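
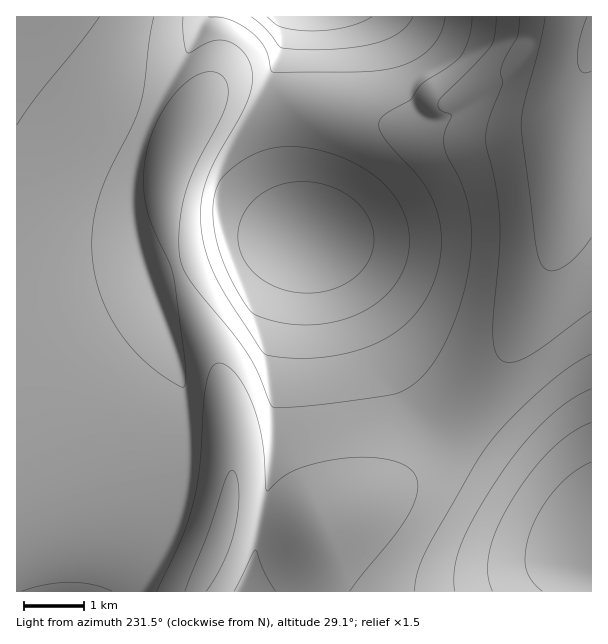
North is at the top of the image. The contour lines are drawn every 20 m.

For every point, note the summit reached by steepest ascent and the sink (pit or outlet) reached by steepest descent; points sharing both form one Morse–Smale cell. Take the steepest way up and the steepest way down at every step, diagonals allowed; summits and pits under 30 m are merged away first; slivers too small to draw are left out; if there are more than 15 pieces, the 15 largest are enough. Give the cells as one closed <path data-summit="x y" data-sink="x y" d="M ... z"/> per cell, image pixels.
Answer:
<path data-summit="312 17" data-sink="216 546" d="M207 16l-191 1 1 575 299-1 4-67-35-1-45-9-14 1 6-32 0-48-10-58-11-29-21-45-12-34-4-3-25 10-9-21-6-25-2-26 1-28 11-41 19-42z"/><path data-summit="308 237" data-sink="591 39" d="M225 98l-16 2-13 10-14 21-13 33-5 21 0 33 12 48 54-18 34-7 21-3 29 2 22 20 10 13 70 117 25 25 15 11 34-46 26-41 19-37 15-36 8-23 6-30 7-94-8 9-21 6-39 5-39 0-50-7-63-17-49-9-17 0-28 4z"/><path data-summit="308 237" data-sink="216 546" d="M311 238l-26 0-43 8-66 21 14 36 27 60 7 26 8 46 0 48-5 33 13-2 45 9 38 1 54-26 21-14 22-18 22-22 14-18-40-36-70-117-10-13-18-18z"/><path data-summit="312 17" data-sink="591 39" d="M591 16l-382 0-5 5-10 20-31 52-17 35-10 33-4 31 1 29 13 52 4 3 26-10-10-38-2-43 12-42 12-23 15-17 10-5 12 0 32 12 28-4 17 0 49 9 63 17 50 7 39 0 46-6 14-5 8-11 7-33 14-30z"/><path data-summit="591 555" data-sink="216 546" d="M458 427l-4 1-12 16-22 22-22 18-21 14-57 27-4 47 1 20 275-1 0-61-52-43z"/><path data-summit="591 555" data-sink="591 39" d="M591 55l-9 20-10 35-8 103-6 30-8 23-15 36-19 37-26 41-34 46 84 61 51 42z"/>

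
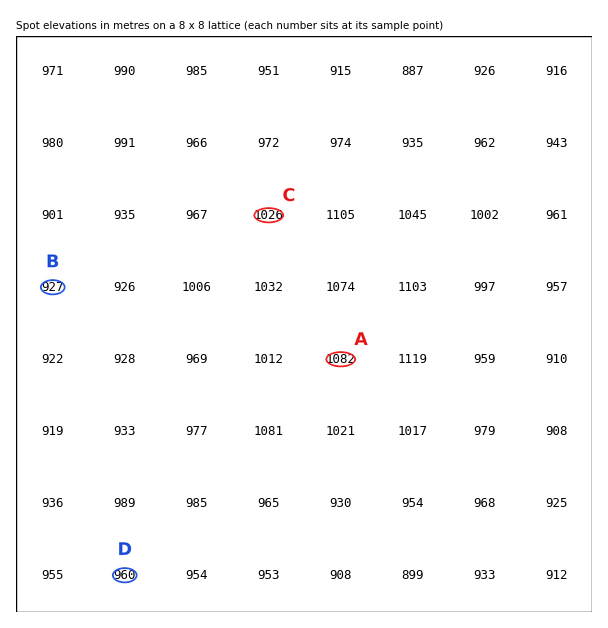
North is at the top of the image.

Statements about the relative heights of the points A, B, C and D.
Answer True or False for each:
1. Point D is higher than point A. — False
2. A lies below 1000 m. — False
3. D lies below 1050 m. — True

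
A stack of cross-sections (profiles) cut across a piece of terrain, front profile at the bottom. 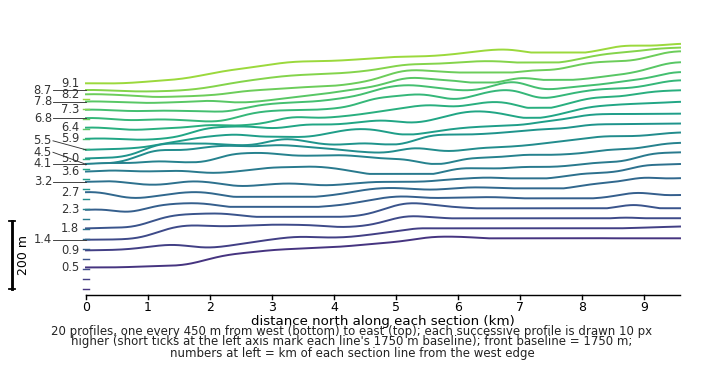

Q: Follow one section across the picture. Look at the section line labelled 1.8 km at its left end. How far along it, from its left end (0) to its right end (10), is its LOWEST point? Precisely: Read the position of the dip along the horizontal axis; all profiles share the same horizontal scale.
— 0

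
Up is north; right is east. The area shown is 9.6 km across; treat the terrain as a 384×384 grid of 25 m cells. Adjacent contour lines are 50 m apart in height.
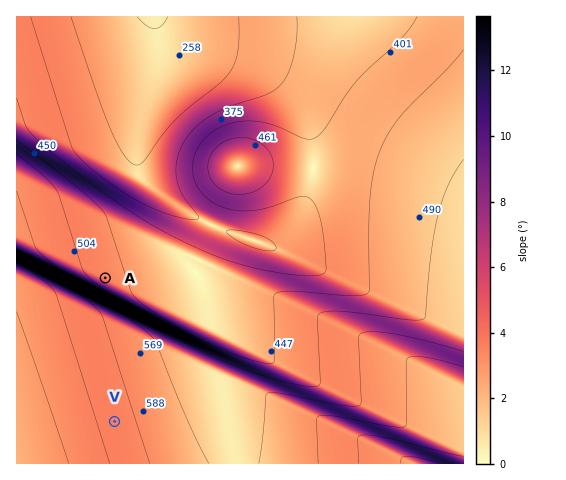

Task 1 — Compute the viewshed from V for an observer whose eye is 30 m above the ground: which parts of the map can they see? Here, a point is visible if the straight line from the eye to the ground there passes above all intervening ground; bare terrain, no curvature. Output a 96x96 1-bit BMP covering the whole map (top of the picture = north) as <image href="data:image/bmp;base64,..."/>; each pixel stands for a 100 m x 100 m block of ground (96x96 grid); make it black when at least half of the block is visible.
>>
<image width="96" height="96" href="data:image/bmp;base64,Qk2+BAAAAAAAAD4AAAAoAAAAYAAAAGAAAAABAAEAAAAAAIAEAAATCwAAEwsAAAIAAAAAAAAA////AAAAAAA//////////////gA/////////////+AB/////////////4AB/////////////gAB////////////+AAB////////////4AAF////////////gAA9///////////+AAH////////////4AA/////////////gAH////////////+AAf////////////4AB/////////////AAP////////////8AA/////////////wAD////////////+AAH////////////4AAf////////////gAB////////////8AAD////z///////wAAP////D///////AAAf///8D//////8AAA////wD//////gAAD////AD/////+AAAH///+AD/////4AAAP///4AD/////gAAAf///gAD////8AAAA///+AAD////wAAAB///4AAD////AAAAB///gAAD///8AAAAD//+AAAD///wAAAAH//4AAAD///AAAAAP//gAAAD//4AAAAAf/+AAAAD//gAAAAAf/4AAAAD/+AAAAAA//gAAAAH/4AAAAAB/+AAAAH//gAAAAAB/4AAAB//+AAAAAAD/AAAAf//4AAAAAAD8AAAD///gAAAAAAHwAAAf//8AAAAAAAPAAAB///8AAAAAAAMAAAH///8AAAAAAAAAAAf///8AAAAAAAAAAB////8AAAAAAAAAAH////8AAAAAAAAAAf////8AAAAAAAAAB/////8AAAAAAAAAH/////8AAAAAAAAAf/////8AAAAAAAAH//////8AAAAAAAAf//////8AAAAAAAD///////8AAAAAAAP///////8AAAAAAA////////8AAAAAAB////////8AAAAAAH////////8AAAAAAP////////8AAAAAAf////////8AAAAAAf////////8AAAAAA/////////8AAAAAA/////////8AAAAAB/////////8AAAAAB/////////8AAAAAB//wf/////8AAAAAB/+AH/////8AAAAAB/wAD/////8AAAAAB+AAB/////8AAAAAB4AAB/////8AAAAABgAAA/////8AAAAAAAAAA/////8AAAAAAAAAAf////8AAAAAAAAAAf////8AAAAAAAAAAf////8AAAAAAAAAAP////8AAAAAAAAAAP////8AAAAAAAAAAH////8AAAAAAAAAAH////8AAAAAAAAAAH////8AAAAAAAAAAD////8AAAAAAAAAAD////8AAAAAAAAAAD////8AAAAAAAAAAD////8AAAAAAAAAAB////8AAAAAAAAAAB////8AAAAAAAAAAB////8AAAAAAAAAAA////8AAAAAAAAAAA////8AAAAAAGAAAA////8AAAAAAGAAAAf///8AAAAAAHAAAAf///8AAAAAAHgAAAf///8AAAAAAPwAAAf///8AAAAAAP4AAAP///8AAAAAAP8AAAP///8AAAAAAf+AAAP///8AAAAAAf/AAAP///8="/>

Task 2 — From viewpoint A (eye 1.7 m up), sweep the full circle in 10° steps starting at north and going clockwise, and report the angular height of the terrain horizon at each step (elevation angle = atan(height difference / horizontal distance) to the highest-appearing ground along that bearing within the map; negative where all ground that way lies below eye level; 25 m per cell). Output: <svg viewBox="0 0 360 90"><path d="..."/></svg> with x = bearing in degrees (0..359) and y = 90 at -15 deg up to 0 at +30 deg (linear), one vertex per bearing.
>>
<svg viewBox="0 0 360 90"><path d="M0 62l10 1 10 1 10-1 10-2 10-2 10 1 10 0 10 0 10-1 10 0 10-1 10-1 10 1 10-3 10-4 10-3 10-3 10-3 10-2 10-2 10 0 10-1 10 1 10 1 10 2 10 2 10 3 10 3 10 5 10 1 10 1 10 1 10 2 10 1 10 1"/></svg>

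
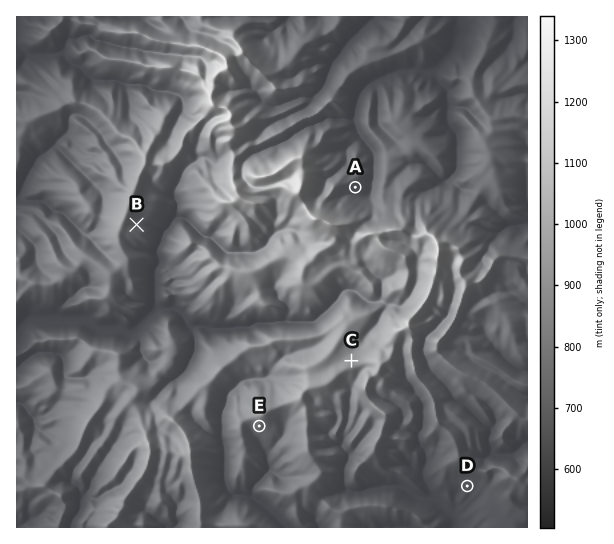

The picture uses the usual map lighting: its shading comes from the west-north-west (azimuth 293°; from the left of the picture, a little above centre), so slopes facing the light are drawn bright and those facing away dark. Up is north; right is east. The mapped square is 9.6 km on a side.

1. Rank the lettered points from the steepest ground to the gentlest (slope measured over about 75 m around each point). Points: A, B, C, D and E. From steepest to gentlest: E A B D C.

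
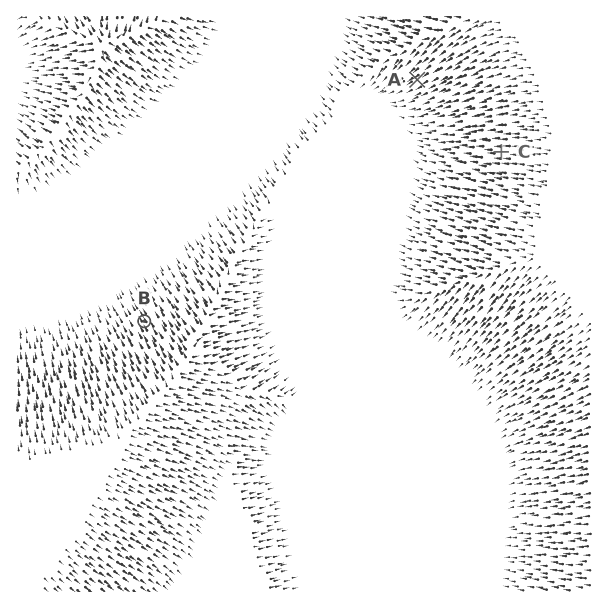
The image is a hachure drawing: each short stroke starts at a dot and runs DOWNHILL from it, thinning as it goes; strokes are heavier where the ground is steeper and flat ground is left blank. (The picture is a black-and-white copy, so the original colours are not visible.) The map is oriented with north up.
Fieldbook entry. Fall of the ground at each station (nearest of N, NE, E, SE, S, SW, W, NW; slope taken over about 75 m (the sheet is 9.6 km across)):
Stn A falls SW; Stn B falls NW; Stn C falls W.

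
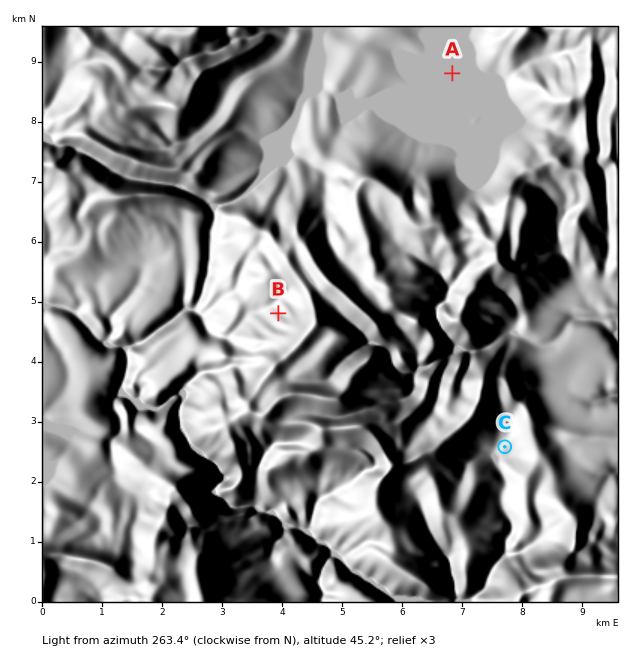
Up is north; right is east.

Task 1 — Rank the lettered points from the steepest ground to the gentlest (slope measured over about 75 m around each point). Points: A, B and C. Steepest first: B C A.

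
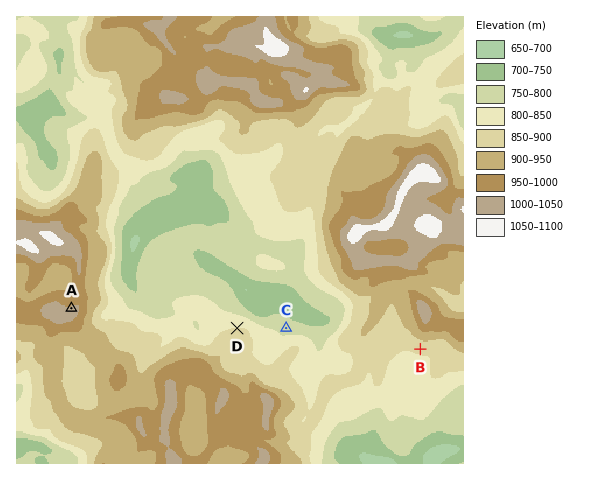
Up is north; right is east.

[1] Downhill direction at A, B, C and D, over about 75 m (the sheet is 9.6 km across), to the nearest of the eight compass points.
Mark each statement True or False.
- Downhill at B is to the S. True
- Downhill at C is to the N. True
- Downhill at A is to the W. False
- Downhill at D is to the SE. False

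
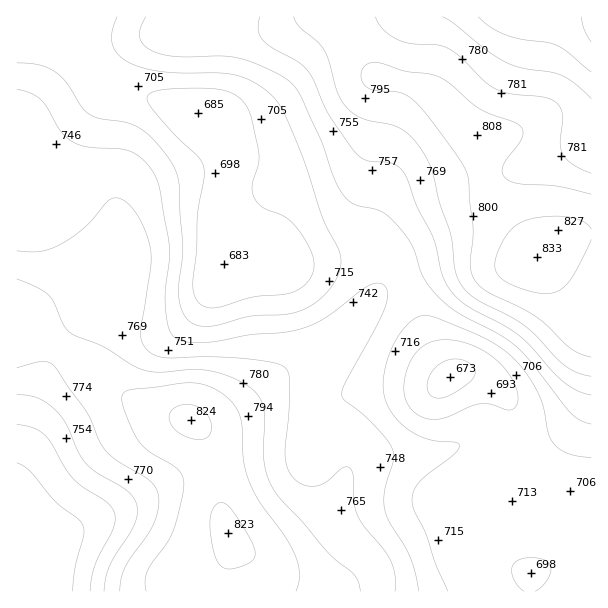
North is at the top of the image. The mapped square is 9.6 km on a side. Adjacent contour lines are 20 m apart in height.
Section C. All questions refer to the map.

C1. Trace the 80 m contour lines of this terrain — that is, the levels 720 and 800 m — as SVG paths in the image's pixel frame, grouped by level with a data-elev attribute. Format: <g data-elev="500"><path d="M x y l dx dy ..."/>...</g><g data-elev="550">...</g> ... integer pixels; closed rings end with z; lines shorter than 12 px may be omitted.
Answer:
<g data-elev="720"><path d="M448 591l-13-28-10-30-11-23-2-12 2-8 6-8 34-27 5-6 0-4-4-3-27-3-20-9-9-8-7-9-6-11-2-10 0-17 5-21 9-17 11-14 11-7 12 0 47 19 25 15 17 16 15 23 7 18 5 27 6 10 6 5 9 5 22 4"/><path d="M17 463l12 7 25 30 24 19 5 6 1 11-9 30-2 25"/><path d="M591 42l-7-13-2-12"/><path d="M117 17l-5 15 0 12 6 10 10 8 15 6 19 4 59 1 18 3 12 5 11 6 9 8 8 9 6 12 14 31 23 69 16 32 3 9-1 12-5 12-8 12-12 10-11 6-11 4-42 3-38 10-13 0-11-5-6-9-4-13 0-14 4-36-4-61-3-15-7-14-16-20-15-12-13-5-27-4-11-5-7-8-14-23-12-11-16-6-21-2"/></g><g data-elev="800"><path d="M296 591l4-16-5-20-10-19-27-36-11-24-4-18-1-35-5-13-8-11-12-9-14-6-14-1-58 7-6 2-3 4 0 6 3 11 14 28 11 11 27 16 5 6 2 8-2 15-7 30-7 15-20 28-3 11 1 10"/><path d="M591 194l-34-8-39-2-12-5-4-6 1-6 4-8 14-19 2-6-1-6-7-6-24-8-12-6-36-29-14-5-25-3-27-9-9 2-6 5 0 11 6 8 7 3 26 2 7 3 8 6 19 23 29 42 5 13 4 47-3 40 2 8 4 7 13 11 32 15 16 10 36 32 18 7"/></g>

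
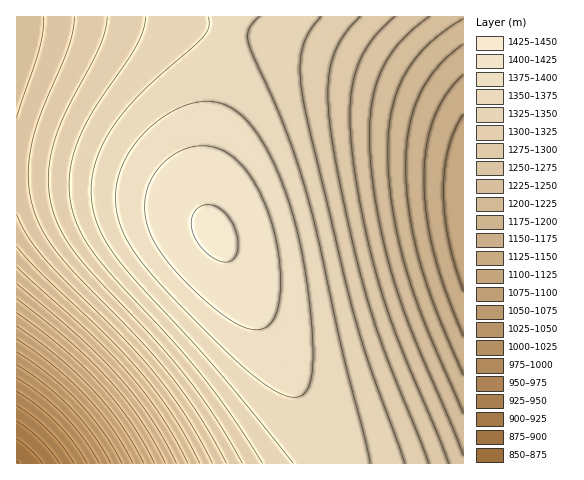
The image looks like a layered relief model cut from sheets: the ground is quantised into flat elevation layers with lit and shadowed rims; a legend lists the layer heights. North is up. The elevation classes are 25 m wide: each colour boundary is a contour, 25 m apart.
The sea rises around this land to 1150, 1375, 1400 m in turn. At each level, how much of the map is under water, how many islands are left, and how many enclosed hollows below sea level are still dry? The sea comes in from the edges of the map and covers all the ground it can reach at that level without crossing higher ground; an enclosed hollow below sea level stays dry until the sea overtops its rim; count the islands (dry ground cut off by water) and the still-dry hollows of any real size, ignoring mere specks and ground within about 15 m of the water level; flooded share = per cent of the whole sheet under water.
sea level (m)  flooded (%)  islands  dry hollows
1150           8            0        0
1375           82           1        0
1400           91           1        0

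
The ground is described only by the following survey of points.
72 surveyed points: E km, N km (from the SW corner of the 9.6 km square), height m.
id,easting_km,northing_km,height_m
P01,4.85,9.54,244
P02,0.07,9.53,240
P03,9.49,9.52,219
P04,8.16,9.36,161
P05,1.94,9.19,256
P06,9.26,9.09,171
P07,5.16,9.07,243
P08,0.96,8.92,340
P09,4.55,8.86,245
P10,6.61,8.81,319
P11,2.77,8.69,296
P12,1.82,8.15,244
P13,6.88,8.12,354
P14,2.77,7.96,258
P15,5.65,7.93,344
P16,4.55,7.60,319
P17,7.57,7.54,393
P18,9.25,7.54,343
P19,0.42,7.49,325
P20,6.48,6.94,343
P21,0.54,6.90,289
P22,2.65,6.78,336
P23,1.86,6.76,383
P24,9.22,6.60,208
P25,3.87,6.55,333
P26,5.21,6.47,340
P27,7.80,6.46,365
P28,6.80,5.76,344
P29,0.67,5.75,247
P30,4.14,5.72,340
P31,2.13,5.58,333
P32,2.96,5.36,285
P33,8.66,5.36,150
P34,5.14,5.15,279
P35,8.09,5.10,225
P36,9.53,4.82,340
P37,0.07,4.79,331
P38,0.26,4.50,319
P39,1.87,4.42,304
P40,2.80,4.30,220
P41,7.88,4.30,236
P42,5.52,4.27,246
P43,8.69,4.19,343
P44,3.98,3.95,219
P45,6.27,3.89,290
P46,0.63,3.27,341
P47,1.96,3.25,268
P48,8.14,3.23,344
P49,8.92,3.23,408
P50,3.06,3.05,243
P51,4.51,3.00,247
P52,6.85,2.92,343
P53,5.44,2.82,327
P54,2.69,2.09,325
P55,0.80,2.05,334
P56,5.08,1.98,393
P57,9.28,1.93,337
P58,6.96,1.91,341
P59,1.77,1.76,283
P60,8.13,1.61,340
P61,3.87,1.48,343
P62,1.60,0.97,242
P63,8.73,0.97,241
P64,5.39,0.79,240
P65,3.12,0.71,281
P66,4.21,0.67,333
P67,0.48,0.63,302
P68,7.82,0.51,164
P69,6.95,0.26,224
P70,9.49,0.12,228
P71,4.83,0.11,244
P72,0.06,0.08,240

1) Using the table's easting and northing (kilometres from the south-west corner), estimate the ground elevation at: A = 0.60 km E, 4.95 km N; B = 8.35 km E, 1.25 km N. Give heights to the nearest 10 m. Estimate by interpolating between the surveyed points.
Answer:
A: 320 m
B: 300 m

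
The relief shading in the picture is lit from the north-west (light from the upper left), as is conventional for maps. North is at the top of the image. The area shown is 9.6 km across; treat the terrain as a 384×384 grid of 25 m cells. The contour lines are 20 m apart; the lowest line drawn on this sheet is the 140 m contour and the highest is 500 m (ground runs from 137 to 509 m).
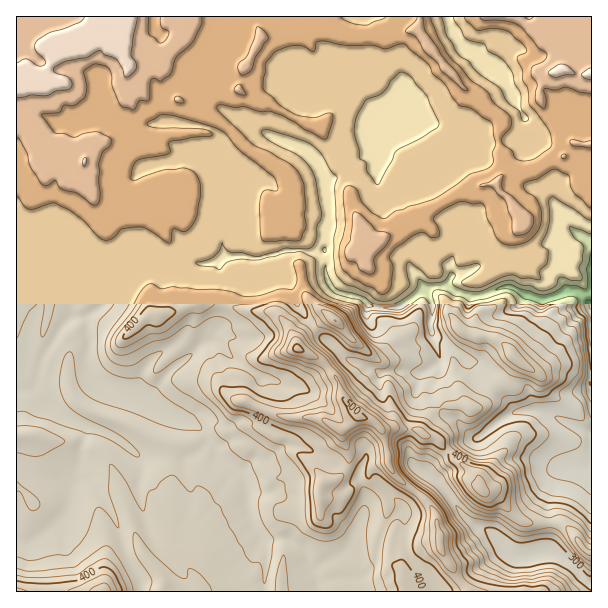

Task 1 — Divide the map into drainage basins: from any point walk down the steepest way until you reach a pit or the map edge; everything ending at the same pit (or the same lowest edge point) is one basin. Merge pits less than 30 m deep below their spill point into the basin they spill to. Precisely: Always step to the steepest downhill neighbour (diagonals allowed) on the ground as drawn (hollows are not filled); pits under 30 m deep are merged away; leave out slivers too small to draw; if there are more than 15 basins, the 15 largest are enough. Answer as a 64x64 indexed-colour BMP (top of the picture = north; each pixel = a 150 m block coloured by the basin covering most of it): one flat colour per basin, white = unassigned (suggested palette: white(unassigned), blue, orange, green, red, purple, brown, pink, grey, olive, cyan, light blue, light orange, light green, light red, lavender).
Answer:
<image width="64" height="64" href="data:image/bmp;base64,Qk12CAAAAAAAAHYAAAAoAAAAQAAAAEAAAAABAAQAAAAAAAAIAAATCwAAEwsAABAAAAAAAAAA////ALR3HwAOf/8ALKAsACgn1gC9Z5QAS1aMAMJ34wB/f38AIr28AM++FwDox64AeLv/AIrfmACWmP8A1bDFABEREREREREREREREREREREREREREREREREiIiIiIiIiEREREREREREREREREREREREREREREREREiIiIiIiIiIRERERERERERERERERERERERERERERERESIiIiIiIiIhERERERERERERERERERERERERERERERESIiIiIiIiIiERERERERERERERERERERERERERERERESIiIiIiIiIiIRERERERERERERERERERERERERERERERIiIiIiIiIiIREREREREREREREREREREREREREREREREiIiIiIiIiIRERERERERERERERERERERERERERERERESIiIiIiIiIRERERERERERERERERERERERERERERERERIiIiIhERERERERERERERERERERERERERERERERERERIiIiIhERERERERERERERERERERERERERERERERERERIiIiIiERERERERERERERERERERERERERERERERERERIiIiIhERERERERERERERERERERERERERERERERERERIiIiIhERERERERERERERERERERERERERERERERERERIiIiIhERERERERERERERERERERERERERERERERERERIiIiIhEREREREREREREREREREREREREREREREREREREiIiIhERERERERERERERERERERERERERERERERERERESIiIhERERERERERERERERERERERERERERERERERERERIiIREREREREREREREREREREREREREREREREREREREREREREREREREREREREREREREREREREREREREREREREREREREREREREREREREREREREREREREREREREREREREREREREREREREREREREREREREREREREREREREREREREREREREREREREREREREREREREREREREREREREREREREREREREREREREREREREREREREREREREREREREREREREREREREREREREREREREREREREREREREREREREREREREREREREREREREREREREREREREREREREREREREREREREREREREREREREREREREREREREREREREREREREREREREREREREREREREREREREREREREREREREREREREREREREREREREREREREREREREREREREREREREREREREREREREREREREREREREREREREREREREREREREREREREREREREREREREREREREREREREREREREREREREREREREREREREREREREREREREREREREREREREREREREREREREREREREREREREREREREREREREREREREREREREREREREREREREREREREREREREREREREREREREREREREREREREREREREREREREREREREREREREREREREREREREREREREREREREREREREREREREREREREREREREREREREREREREREREREREREREREREREREREREREREREREREREREREREREREREREREREREREREREREREREREREREREREREREREREREREREREREREREREREREREREREREREREREREREREREREREREREREREREREREREREREREREREREREREREREREREREREREREREREREREREREREREREREREREREREREREREREREREREREREREREREREREREREREREREREREREREREREREREREREREREREREREREREREREREREREREREREREREREREREREREREREREREREREREREREREREREREREREREREREREREREREREREREREREREREREREREREREREREREREREREREREREREREREREREREREREREREREREREREREREREREREREREREREREREREREREREREREREREREREREREREREREREREREREREREREREREREREREREREREREREREREREREREREREREREREREREREREREzMxERERERERERERERERERERERERERERERERERERERETMzMzERERERERERERERERERERERERERERERERERERERMzMzMxEREREREREREREREREREREREREREREREREREREzMzMxERERERERERERERERERERERERERERERERERERETMzMxERERERERERERERERERERERERERERERERERERERMzMzERERERERERERERERERERERERERERERERERERERMzMzERERERERERERERERERERERERERERERERERERERMzMzERERERERERERERERERERERERERERERERERERERMzMzMRERERERERERERERERERERERERERERERERERETMzMzMxEREURBERERERERERERERERERERERERERERERMzMzMzMRERREQRERERERERERERERERERERERERERERMzMzMzMzMRFERBERERERERERERERERERERERERERERMzMzMzMzMxEUREQRERERERERERERERERERERERERERMzMzMzMzMzERREREREERERERERERERERERERERERERMzMzMzMzMxERFERERERBEREREREREREREREREREREREzMzMzMzMREREUREREREERERERERERERERERERERERETMzMzMzMRERER"/>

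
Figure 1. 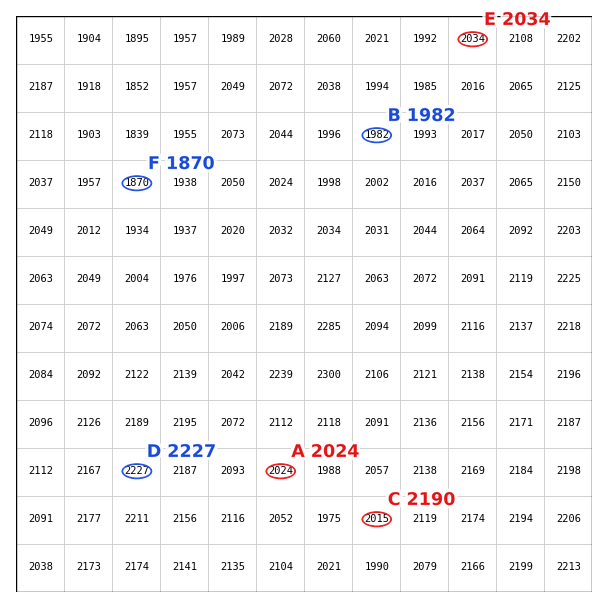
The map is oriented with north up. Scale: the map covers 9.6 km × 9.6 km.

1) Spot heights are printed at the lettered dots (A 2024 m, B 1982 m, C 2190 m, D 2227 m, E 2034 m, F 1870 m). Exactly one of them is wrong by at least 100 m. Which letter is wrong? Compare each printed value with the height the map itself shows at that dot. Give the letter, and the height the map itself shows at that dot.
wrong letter C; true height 2015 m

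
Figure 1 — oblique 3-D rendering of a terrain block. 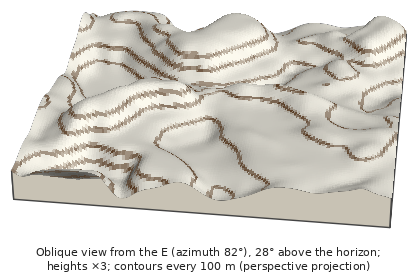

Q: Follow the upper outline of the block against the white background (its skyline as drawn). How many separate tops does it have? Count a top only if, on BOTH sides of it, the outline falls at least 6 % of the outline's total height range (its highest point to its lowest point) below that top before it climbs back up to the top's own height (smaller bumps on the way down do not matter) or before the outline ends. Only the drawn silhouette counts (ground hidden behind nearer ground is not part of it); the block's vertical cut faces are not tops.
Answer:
3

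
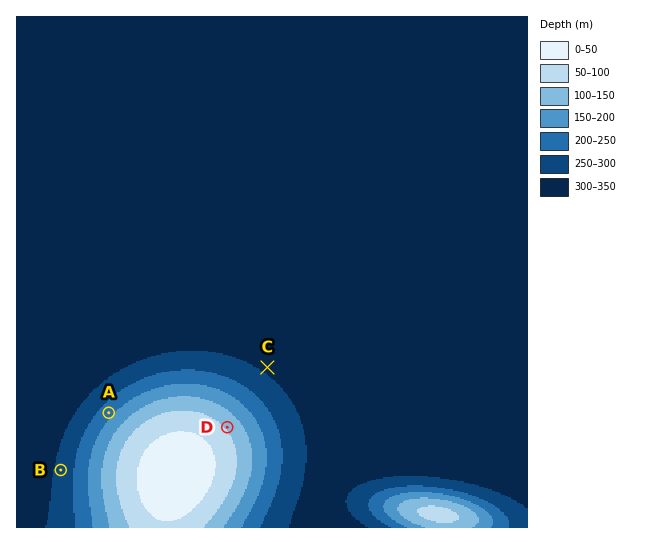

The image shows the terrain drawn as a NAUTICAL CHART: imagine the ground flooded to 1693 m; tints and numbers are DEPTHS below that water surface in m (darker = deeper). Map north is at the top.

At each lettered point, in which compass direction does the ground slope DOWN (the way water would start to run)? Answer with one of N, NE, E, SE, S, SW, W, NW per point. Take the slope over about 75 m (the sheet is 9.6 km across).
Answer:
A NW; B W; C NE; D NE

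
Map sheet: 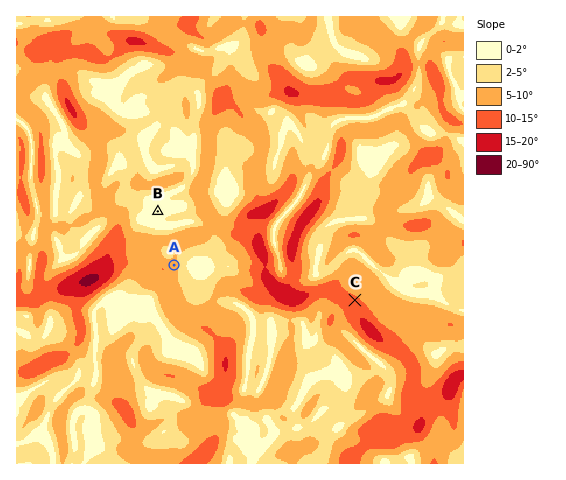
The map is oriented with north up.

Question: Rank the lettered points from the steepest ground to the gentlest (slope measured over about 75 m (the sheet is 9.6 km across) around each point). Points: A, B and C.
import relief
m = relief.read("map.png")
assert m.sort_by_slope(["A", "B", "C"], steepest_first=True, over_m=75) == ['C', 'A', 'B']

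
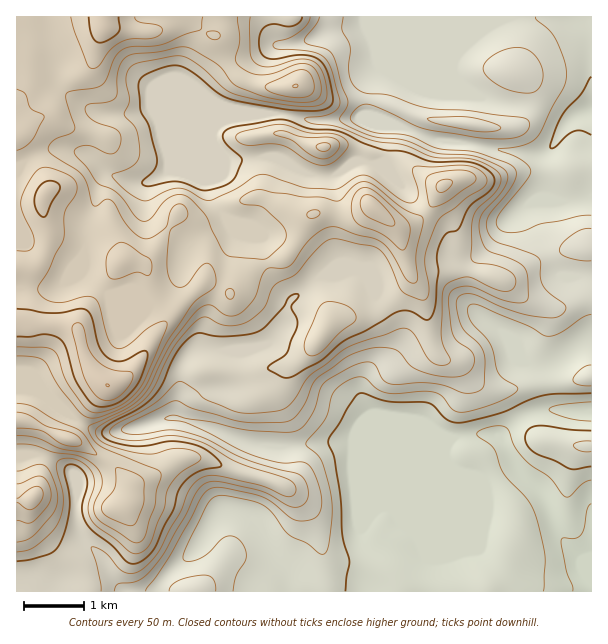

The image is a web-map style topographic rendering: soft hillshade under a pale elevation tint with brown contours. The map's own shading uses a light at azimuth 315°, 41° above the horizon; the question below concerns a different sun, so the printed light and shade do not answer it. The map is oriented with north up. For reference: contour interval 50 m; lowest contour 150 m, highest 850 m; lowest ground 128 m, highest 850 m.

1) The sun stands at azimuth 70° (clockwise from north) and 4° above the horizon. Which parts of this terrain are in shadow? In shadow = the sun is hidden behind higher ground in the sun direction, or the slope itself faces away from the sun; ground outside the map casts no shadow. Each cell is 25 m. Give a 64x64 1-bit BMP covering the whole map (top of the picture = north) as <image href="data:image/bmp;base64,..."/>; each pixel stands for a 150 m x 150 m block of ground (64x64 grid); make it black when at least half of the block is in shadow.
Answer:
<image width="64" height="64" href="data:image/bmp;base64,Qk0+AgAAAAAAAD4AAAAoAAAAQAAAAEAAAAABAAEAAAAAAAACAAATCwAAEwsAAAIAAAAAAAAA////AAAAAAAAAMAAAAAAAPx4AAAAAAAA//gAAAAAAAD/+AAAgAAAAP/4AAGAAAwAP/gAH4AADAAf+B//AAAMAJ/4H/8AAAwIz/Af/gAADhjH4B/+AAAEOMfgD/wAAAQ4B/AP/AAAAPgP8A/gAAAD+I/gBgAAAAf8/8AAAAAAD/z/AAAAAACP/vwAAHAAAA/g+AAH/Af8B4D+A//8D/+HAP+B//gP/8AA/8D/gB//wHD/wHjAP//Af//AccA//8Af/4AzgB//gA//ADAwD/8AAv8AAH8H/gAA/gAAf4P8AAD+BBA/gfwDwD4EHx/AfA/gDAAfD8A8P+AAAB8HwDx/4AAADwHB+P+AAAAHAcf4/gAAAAAD//j8AAPAMAH/8HgAA+AQAf/wAAAB4AAJ/+AADgDgAAn/4AAE4MAAf//gAADgAAB//8AAAOADAP//wAAA4AeA/3+AAADgA8P8PxgAAOABgYAePgAA4AAEABx+AADgAB/ADH4AAEAAP/+AeAAAAGB//8BwAAAAwD//wAAAAAHBn//AA/4AAAH/3AAP/gAAAf8AAf/wAAAD//+D/AAAAAP//8PgAAAAA///gAD/AAAD//4AAf8ABgf/4AAB/gAOB/8AAAD8AB8H/gAAAHgAf4/8AAAAAAB/j3wAAAAAAD+GGAAAAAAAH8AADAAAAAAHwAAEAAAAAA=="/>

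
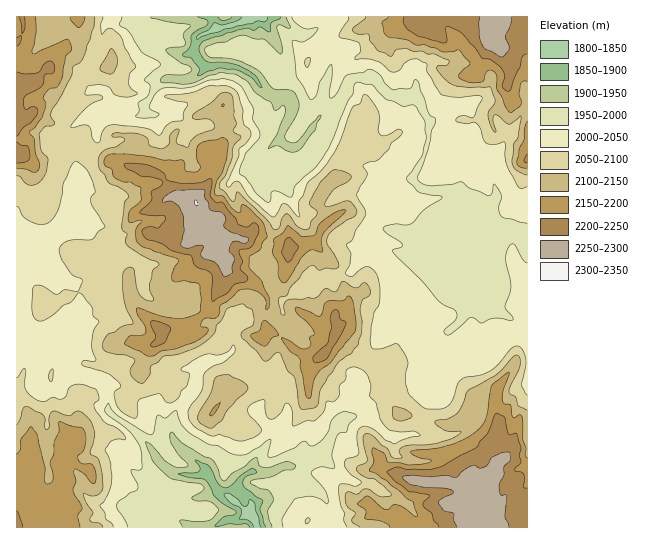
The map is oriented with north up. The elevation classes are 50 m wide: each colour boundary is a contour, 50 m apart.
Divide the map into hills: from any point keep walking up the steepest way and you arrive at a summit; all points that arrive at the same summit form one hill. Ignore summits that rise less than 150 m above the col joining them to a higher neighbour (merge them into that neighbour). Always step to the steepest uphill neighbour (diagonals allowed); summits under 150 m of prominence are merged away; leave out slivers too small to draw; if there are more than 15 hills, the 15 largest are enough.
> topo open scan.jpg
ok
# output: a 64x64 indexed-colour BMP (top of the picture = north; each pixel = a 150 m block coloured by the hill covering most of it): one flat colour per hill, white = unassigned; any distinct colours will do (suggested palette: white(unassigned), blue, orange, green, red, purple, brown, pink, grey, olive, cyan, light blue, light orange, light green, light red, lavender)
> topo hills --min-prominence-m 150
<image width="64" height="64" href="data:image/bmp;base64,Qk12CAAAAAAAAHYAAAAoAAAAQAAAAEAAAAABAAQAAAAAAAAIAAATCwAAEwsAABAAAAAAAAAA////ALR3HwAOf/8ALKAsACgn1gC9Z5QAS1aMAMJ34wB/f38AIr28AM++FwDox64AeLv/AIrfmACWmP8A1bDFAERERERERERERERBERERERERERESIiIiIiIiIiIiIiIiRERERERERERERBERERERERERERIiIiIiIiIiIiIiIiJEREREREREREREQREREREREREREiIiIiIiIiIiIiIiIkRERERERERERERBERERERERERESIiIiIiIiIiIiIiIiREREREREREREREREQRERERERESIiIiIiIiIiIiIiIiJERERERERERERERERBEREREREiIiIiIiIiIiIiIiIiIkRERERERERERERERBEREREREiIiIiIiIiIiIiIiIiIiREREREREREREQRERERERERESIiIiIiIiIiIiIiIiIiJEREREREREREQRERERERERERESIiIiIiIiIiIiIiIiIkREREREREREQREREREREREREREiIiIiIiIiIiIiIiIiREREREREREQRERERERERERERERIiIiIiIiIiIiIiIiJEREREREREQREREREREREREREREiIiIiIiIiIiIiIiIkREREREREQRERERERERERERERERIiIiIiIiIiIiIiIiREREREREQRERERERERERERERERESIiIiIiIiIiIiIiJEREREREQRERERERERERERERERERIiIiIiIiIiIiIiIkREREREQRERERERERERERERERERESIiIiIiIiIiIiIiRERERERBERERERERERERERERERERIiIiIiIiIiIiIiJEREREREEREREREREREREREREREREiIiIiIiIiIiIiIkREREREERERERERERERERERERERERIiIiIiIiIiIiIiREREQREREREREREREREREREREREREiIiIiIiIiIiIiJERERBERERERERERERERERERERERERIiIiIiIiIiIiIkREREEREREREREREREREREREREREREiIiIiIiIiIiIiRERERBERERERERERERERERERERERERIiIiIiIiIiIiJEQUREEREREREREREREREREREREREREiIiIiIiIiIiIhERERERERERERERERERERERERERERERIiIiIiIiIiIiEREREREREREREREREREREREREREREREiIiEREiIiIiERERERERERERERERERERERERERERERERIiERERIiIhEREREREREREREREREREREREREREREREREREREREiIhERERERERERERERERERERERERERERERERERERERESIiERERERERERERERERERERERERERERERERERERERESIiERERERERERERERERERERERERERERERERERERERERIiIRERERERERERERERERERERERERERERERERERERERIiIREREREREREREREREREREREREREREREREREREREREiIhEREVERERERERERERERERERERERERERERERERERESIiERERURERERERERERERERERERERERERERERERERERIiERERFVEREREREREREREREREREREREREREREREREREiIREREVVVERERERERERERERERERERERERERERERERESIRERERVVVVERERERERERERERERERERERERERERERERIhERETNVVVVREREREREREREREREREREREREREREREREhERMzM1VVVVERERERERERERERERERERERERERERERESETMzMzVVVVURERERERERERERERERERERERERERERERIzMzMzNVVVVREREREREREREREREREREREREREREREREzMzMzM1VVVVURERERERERERERERERERERERERERETMzMzMzMzVVVVVRERERERERERERERERERERERERERETMzMzMzMzNVVVVVERERERERERERERERERERERERERERMzMzMzMzM1VVVVERERERERERERERERERERERERERERETMzMzMzMzVVVVURERERERERERERERERERERERERERERMzMzMzMzNVVVVREREREREREREREREREREREREREREREzMzMzMzM1VVVRERERERERERERERERETMxERERERERETMzMzMzMzVVVVERERERERERERERERERMzMREREREREREzMzMzMzNVVVVRERERERERERERERERETMxERERERERETMzMzMzM1VVVVVRERERERERERERERERMzMRERERERETMzMzMzMzVVVVVVVVVVURERERERERERETMzMRERERERMzMzMzMzNVVVVVVVVVVVERERERERERETMzMzERERERMzMzMzMzM1VVVVVVVVVVURERERERERERMzMzMRERMzMzMzMzMzMzVVVVVVVVVVVVEREREREREREzMzMzERMzMzMzMzMzMzNVVVVVVVVVVVVVVVERERERETMzMzMzMzMzMzMzMzMzM1VVVVVVVVVVVVVVURERERERMzMzMzMzMzMzMzMzMzMzVVVVVVVVVVVVVVVRERERERMzMzMzMzMzMzMzMzMzMzNVVVVVVVVVVVVVEREREREREzMzMzMzMzMzMzMzMzMzM1VVVVVVVVVVURERERERERETMzMzMzMzMzMzMzMzMzMzVVVVVVVVVVURERERERERETMzMzMzMzMzMzMzMzMzMzNVVVVVVVVVVRERERERERETMzMzMzMzMzMzMzMzMzMzM1VVVVVVVVVVERERERERERMzMzMzMzMzMzMzMzMzMzMz"/>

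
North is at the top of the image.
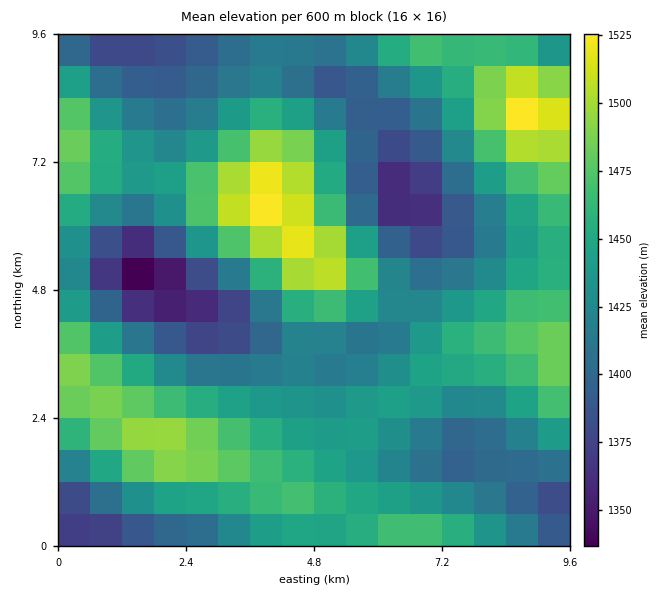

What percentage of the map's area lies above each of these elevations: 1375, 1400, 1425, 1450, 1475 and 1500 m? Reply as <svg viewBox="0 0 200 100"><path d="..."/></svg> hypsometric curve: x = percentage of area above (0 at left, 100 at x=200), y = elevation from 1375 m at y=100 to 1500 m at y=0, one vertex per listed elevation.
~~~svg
<svg viewBox="0 0 200 100"><path d="M187 100l-26-20-42-20-45-20-40-20-23-20"/></svg>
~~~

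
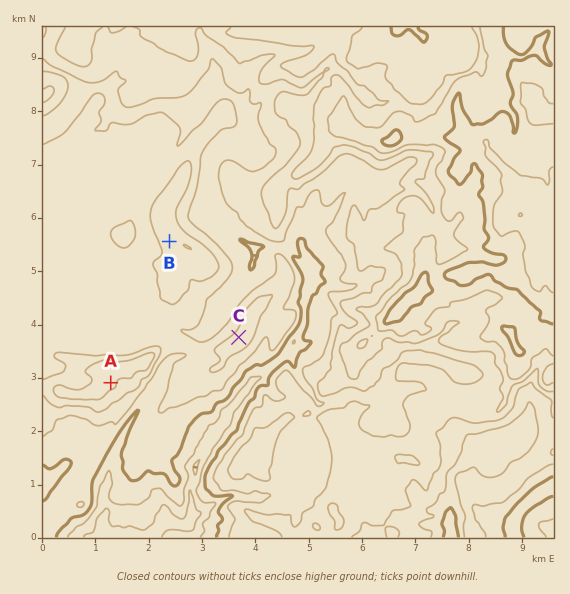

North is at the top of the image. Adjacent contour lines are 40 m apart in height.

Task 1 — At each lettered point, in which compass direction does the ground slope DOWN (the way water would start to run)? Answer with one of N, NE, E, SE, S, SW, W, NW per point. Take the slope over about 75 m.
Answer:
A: SE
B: SW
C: NW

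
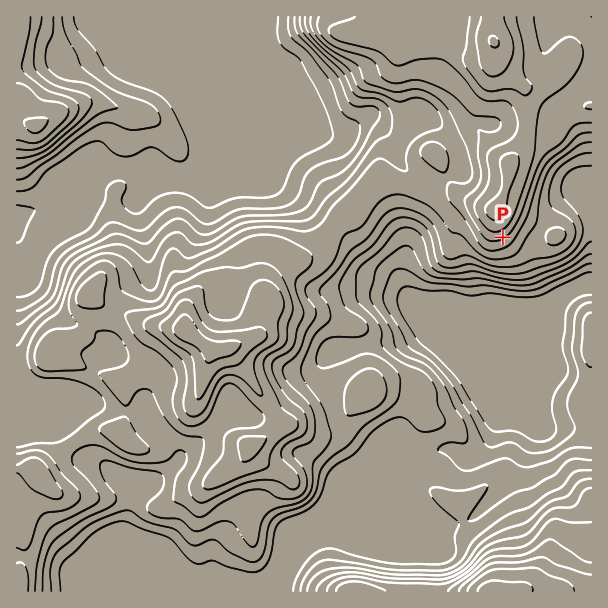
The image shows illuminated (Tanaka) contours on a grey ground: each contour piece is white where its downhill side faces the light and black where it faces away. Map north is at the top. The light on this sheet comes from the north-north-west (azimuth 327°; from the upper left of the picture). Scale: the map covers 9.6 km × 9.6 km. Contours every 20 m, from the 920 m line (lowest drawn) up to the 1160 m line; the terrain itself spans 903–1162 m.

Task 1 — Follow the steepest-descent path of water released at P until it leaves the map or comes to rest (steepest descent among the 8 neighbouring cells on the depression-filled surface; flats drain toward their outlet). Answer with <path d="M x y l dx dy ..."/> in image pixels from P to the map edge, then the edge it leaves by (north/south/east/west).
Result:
<path d="M503 237l27 27 0 41 24 0 15-14 9-4 3 0 6-3 4 0"/>
exit: east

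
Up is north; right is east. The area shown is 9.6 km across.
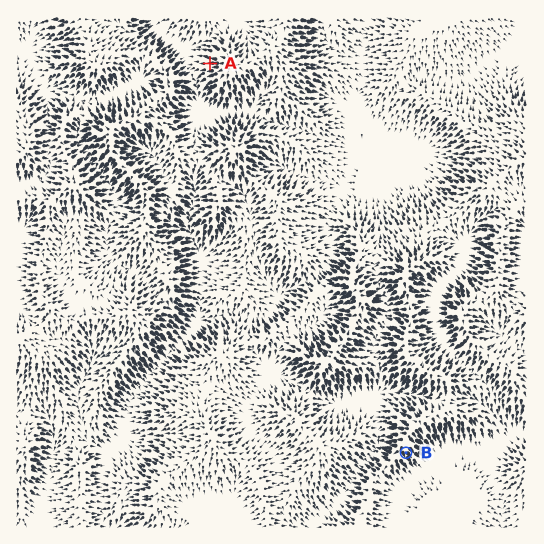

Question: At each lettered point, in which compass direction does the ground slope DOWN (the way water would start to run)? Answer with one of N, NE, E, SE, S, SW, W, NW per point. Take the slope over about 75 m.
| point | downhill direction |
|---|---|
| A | W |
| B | SE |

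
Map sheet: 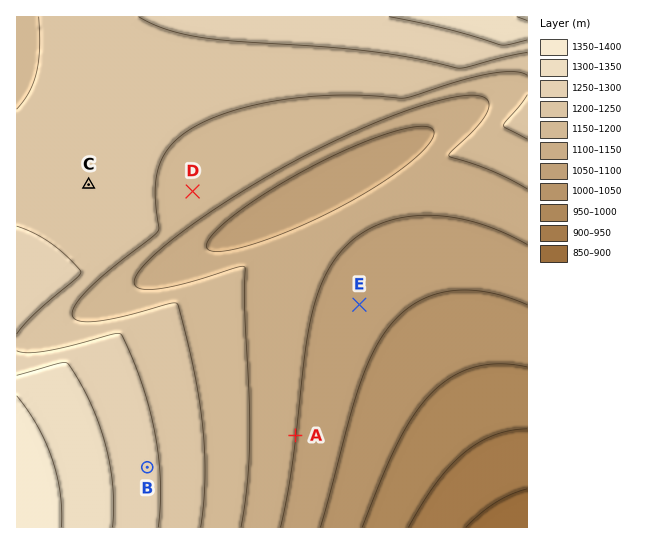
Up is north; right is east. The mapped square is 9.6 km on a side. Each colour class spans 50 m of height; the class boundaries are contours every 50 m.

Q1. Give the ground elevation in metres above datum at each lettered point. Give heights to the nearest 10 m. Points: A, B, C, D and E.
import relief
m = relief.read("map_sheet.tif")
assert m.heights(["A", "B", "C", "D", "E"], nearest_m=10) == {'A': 1100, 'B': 1260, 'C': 1220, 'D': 1180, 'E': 1070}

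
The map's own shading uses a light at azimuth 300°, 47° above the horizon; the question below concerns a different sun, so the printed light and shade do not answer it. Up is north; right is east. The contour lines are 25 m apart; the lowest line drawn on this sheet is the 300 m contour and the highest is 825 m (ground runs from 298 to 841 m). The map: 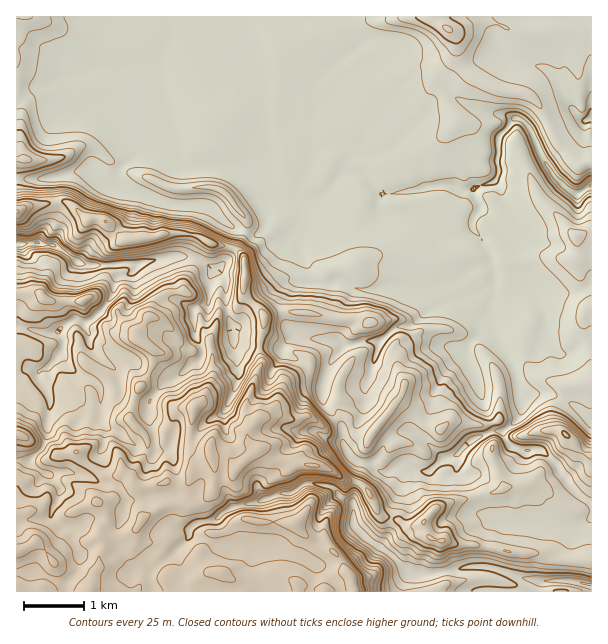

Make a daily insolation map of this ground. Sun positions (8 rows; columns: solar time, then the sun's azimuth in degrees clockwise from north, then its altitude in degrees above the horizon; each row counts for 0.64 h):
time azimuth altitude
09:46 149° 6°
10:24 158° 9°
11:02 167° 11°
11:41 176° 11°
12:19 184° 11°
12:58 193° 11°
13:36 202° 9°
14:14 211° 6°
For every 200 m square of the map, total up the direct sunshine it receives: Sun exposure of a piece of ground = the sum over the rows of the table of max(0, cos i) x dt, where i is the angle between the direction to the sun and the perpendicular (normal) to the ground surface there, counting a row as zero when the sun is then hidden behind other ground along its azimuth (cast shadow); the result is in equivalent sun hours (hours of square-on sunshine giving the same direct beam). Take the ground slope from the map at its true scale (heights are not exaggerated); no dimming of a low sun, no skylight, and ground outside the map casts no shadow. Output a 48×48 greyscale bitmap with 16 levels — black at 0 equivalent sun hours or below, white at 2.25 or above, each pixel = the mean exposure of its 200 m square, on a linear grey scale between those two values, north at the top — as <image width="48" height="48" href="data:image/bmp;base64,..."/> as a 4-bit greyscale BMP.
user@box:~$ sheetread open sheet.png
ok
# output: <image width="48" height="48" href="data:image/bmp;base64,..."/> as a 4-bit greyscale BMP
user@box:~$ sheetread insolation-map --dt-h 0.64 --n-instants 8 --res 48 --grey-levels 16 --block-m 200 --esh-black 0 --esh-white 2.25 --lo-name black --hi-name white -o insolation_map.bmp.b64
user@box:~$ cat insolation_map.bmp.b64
<image width="48" height="48" href="data:image/bmp;base64,Qk32BAAAAAAAAHYAAAAoAAAAMAAAADAAAAABAAQAAAAAAIAEAAATCwAAEwsAABAAAAAAAAAAAAAAABEREQAiIiIAMzMzAERERABVVVUAZmZmAHd3dwCIiIgAmZmZAKqqqgC7u7sAzMzMAN3d3QDu7u4A////AEREQ0VUVmZmeHVWZkJGRWMRFHmYhTIQA1V5Y1ZlVVVWdURVQjNWI2QzMhEiN87u/6iFQzVnZkNUETQzNFdxAAOt79u9//2piGlSR1VXdmU0RFVVV4cwABnO///8hDNEMxIjRFVXdVY1d3d4imQQAXi7czAAASNEQyAUZUVDh1ZyA4qZl1IwFqlWUCM0RFVVVFZUeIZUN5m8kREAAXFEJ2IAWWVWZmZmZiFCE2VlQ0VnunIAACQESDAAAVaJmHdlNEITVBFIeIZmariIMABPsxEQAAATZ3dTWjMUIlZ1ECNneImq/r/3EAIgAAElQiQzmRPMqUJBIBJHdmuoaacQAUVFMBN3QgEpqMkldlMxJDVGVDWGIRAAOViYeWE2IBB9psgQACIDZXVSQUQTMAASWIVTjbYBGv/pYBAAAAFJVGZhAkVTIhMzI6doh6yjMCVjAAEiECNTI2mIICJXdXETIEqWMkIBQAAAAhIzREQjVFRHgREDMQAjIRaFMhABIQAAEzI1VVVFtQABMwIAEBEjMzJ2QiETMhABNUI0Q1ZEJRAAEQEQEzMlUzNGQRJFQ0QiNFZCOXNSF3MAAREwAUUkYzMBMhRVJEMyI3iDVCZWmqYwIREQAjQxVjMgAkViJVRERGVWQ0atoyUzMiIyEAIzEiM1RWYzRVVWdhEzQkdlVXUiMzOGI1eZz8ETaYZEVVVWd6u8ZSEwSFIyJGZ3iqqYZWcwABRVVVVVZ3nL77IgEBNRFJgiQyEAAAACM0VmVVVVVYdSNIMAADe2EnUAAAAAAAA0VVVVVVVVQwEAAAAAAAESI1cQAAAAABNVVVVmZVZnhgAAAAAAAAAEREQRAAEjM0VWZmZVVmZ4hwAAABVUEAAFllQRIiIzRVVlZmZmZmZ3dwAAWIv//6ee+zEiNERDNFVVVVVGVVU0ZrZXnspVev/GEAEkREREREVVRVVWVlVodv/bitowAAAAAAQ0VFVVVERFVmVVZVZ1EazbpBAAAAAAACIzRVVVVVVmZlZFVWdxAAJFMAAAAAAABCI0VVVVVVVVVUNWVmYgAAAAAAAAAAACQhNFVVZVVXdlMzVBNWQQMRAAAAAAAAAAADRVVVZlVmZniZipRlIH34UxAAAAAAERI1VVVVVmZlZmZmZlZlFbiSEBIRESIjNFZmZVVVVWZlVWZmZnVkO3QyAAAiIzRFVVVmVVVVVmZmZVZ3dlRDaVQyESIjNERVVVVVVVVVVmZmZlVXdogCl1MRNEREVVVVVVVVVVVmVVZmZmVmRDRbpURjRVVVVVVVVVVVVVZmVVZmZmZkV639dViFRVVVVVVVVVVVVWZmZlVmZmZmiamFRWd3ZlVVVmZmVVVVVmZmZmVWZmZ3h0IjRWZ2ZmZlVlVVVVVVVmZmZmZlVmZ4YzREVmZmZmZmZmZlVVVVZmZmZmVmVVZ5dVVndmZmZ3ZmVWZmVVVWZmZmZmZVVWeql2d3dmZnmYZVVVVVVVVmZmVVVmZ4mry4ZndmZmZoh1VVZVVVVmZmZlVVVVZ4rLkxNWVERFVQ=="/>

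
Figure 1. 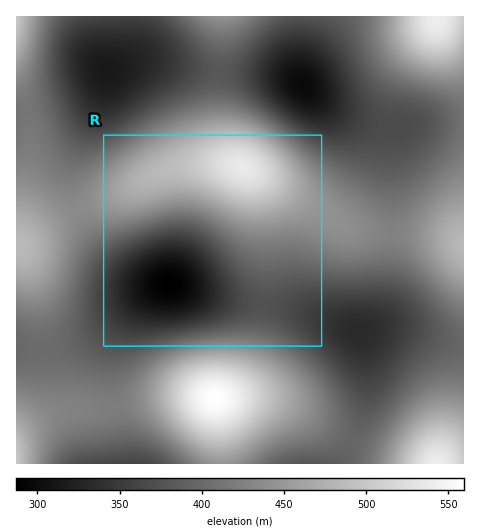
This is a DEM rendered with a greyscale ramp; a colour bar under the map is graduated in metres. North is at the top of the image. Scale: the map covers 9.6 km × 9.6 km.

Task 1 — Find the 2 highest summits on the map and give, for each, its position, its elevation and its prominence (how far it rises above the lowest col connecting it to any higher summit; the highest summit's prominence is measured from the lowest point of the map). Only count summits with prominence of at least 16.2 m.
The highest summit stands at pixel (215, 398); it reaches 559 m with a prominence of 272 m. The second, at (242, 167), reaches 537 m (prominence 128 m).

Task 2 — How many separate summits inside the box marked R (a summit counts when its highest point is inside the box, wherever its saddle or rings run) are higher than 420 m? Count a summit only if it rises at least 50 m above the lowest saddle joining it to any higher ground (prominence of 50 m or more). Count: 1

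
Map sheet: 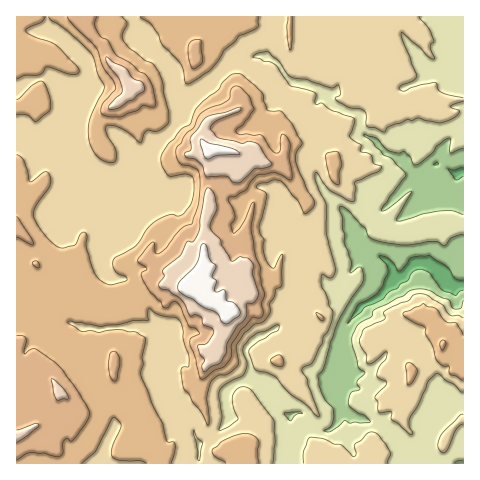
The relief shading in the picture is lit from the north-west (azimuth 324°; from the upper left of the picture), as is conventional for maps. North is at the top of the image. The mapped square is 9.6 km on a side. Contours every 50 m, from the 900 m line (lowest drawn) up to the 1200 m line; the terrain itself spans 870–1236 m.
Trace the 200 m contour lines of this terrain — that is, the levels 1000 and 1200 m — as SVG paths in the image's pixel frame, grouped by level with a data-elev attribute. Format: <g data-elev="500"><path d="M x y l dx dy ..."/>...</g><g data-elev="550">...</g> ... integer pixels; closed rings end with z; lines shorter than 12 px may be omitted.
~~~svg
<g data-elev="1000"><path d="M273 463l2-22-1-18-3-6-20-27-6-3-4 0-6 4-3 7 2 10 4 11-9 8-10 4 3-14-3-20 0-6 7-7 15-7 3-3 3-11-4-10 0-5 6-9 9-6 8-2 12-6 1 2-1 3-20 12-8 7-1 5 5 14 3 3 9 1 10 5 14 16 14 10 11 11 4 3 0-4-11-28-1-6-5-9 2-3 7-3 2-2 9-19 1-7 5-4 3-9 2-11-11-26-1-8 1-4 10 4 3-8-9-36 0-30-11-23 0-8 3 0 12 17 23 12 2-3 1-11-1-6 23-10 4-5-8-4-4-9-9-2 0-7-11-8 4-14 0-5-22-8-10-7-6 2-1-3 1-7-1-3-24-6-16-22-5-2-6-1-4-2-7-2 0-1 5-3 11-1 10 9 8 13 5 3 15 2 23 9 9-3 2 9-6 4 2 3 12 6 14 3 3 5 1 11 17 6 5-5 18-8 5 2 7-3 20 5 9-2 7-4 4-5 0-2-9-4 13-5"/><path d="M387 463l4-9-2-3-11-16-7-3-3 1-7 8-6 3 1 10-2 3-13-12-7-1-12-6-13 0-6 14 0 11"/><path d="M199 461l-5-31 3 8 5 4z"/><path d="M463 414l-3 1-19 20-3 11 3 6 3 1 3-2 9-21 4-5 3-1"/><path d="M463 318l-4-3-9 0-6-9-16-11-7-1-5 0-9 7-7 2-15 8-2 2 2 6-21 10-5 12 2 6 6 8-1 6 2 3 4-1 12-10 2-1 1 1-1 5-7 8-2 8 0 3 8 4 2 2-12 14 3 6 0 8 3 2 10-1 0 7 8 5 11 10 3-1-4-7 1-8 8-13 10-23 7-8 5 1 6 6 9 4 6 7 2 0"/><path d="M463 98l-22-6-3-3-3-7-15 3-16 6-5-2 2-4 12-4 4-5-15-36 0-8 18 16 8 9 4 2 3 0-5-12 4-7-5-11-10-12"/></g><g data-elev="1200"><path d="M224 323l5 0 9-6 2-5-5-8-8-4-3-10-7 2-2-1 2-10-4-3-1-2 4-10-6-6-3-14-4-2-2 2-5 18-16 17-2 7 2 4 5 3 8 4 11 9 12 5z"/><path d="M207 159l10-4 23-1-3-3-5-3-22-5-9-4-1 5 3 10z"/></g>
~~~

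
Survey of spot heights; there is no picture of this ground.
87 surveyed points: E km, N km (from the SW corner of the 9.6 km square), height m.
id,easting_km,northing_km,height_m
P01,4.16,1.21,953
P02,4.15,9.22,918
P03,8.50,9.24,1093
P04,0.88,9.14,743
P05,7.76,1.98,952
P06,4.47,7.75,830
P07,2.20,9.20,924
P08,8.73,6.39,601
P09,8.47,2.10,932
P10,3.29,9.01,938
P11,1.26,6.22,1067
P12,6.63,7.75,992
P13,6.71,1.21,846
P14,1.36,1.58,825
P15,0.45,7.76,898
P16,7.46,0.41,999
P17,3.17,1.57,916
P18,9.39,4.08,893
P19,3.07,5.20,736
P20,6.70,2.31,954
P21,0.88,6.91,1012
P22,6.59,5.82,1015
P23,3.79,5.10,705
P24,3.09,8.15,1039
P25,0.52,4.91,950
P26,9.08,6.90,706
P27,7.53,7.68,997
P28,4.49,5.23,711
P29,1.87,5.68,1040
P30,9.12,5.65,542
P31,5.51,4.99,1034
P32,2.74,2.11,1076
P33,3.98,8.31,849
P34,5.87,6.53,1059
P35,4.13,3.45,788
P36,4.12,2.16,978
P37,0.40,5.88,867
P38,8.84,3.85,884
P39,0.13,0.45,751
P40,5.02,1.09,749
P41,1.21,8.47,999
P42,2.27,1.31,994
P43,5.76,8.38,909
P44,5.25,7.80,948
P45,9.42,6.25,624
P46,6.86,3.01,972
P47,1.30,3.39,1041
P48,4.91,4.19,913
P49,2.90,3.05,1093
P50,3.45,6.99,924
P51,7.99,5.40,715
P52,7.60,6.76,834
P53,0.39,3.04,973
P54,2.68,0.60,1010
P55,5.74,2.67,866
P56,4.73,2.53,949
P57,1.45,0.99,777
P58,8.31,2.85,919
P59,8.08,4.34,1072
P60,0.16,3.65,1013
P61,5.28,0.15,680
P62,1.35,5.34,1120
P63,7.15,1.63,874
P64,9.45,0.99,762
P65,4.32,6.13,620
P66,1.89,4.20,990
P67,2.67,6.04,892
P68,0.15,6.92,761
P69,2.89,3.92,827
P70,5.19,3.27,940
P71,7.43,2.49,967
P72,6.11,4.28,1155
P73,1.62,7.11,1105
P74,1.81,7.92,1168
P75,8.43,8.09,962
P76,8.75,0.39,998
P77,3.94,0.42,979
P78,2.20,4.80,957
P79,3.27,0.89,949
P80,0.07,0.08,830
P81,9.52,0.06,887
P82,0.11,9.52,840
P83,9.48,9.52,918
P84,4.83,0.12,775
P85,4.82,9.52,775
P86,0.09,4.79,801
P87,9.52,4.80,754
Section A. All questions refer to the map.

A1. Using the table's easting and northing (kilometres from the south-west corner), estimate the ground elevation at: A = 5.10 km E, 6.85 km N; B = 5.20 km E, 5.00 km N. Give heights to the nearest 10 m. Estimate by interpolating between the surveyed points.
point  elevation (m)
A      880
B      950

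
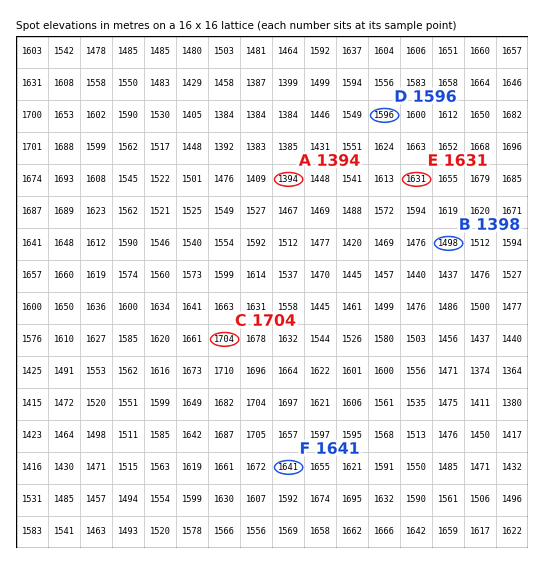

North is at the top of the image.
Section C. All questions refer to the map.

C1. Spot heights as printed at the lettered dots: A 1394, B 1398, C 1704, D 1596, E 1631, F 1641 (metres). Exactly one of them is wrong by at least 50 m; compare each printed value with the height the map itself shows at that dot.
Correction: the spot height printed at B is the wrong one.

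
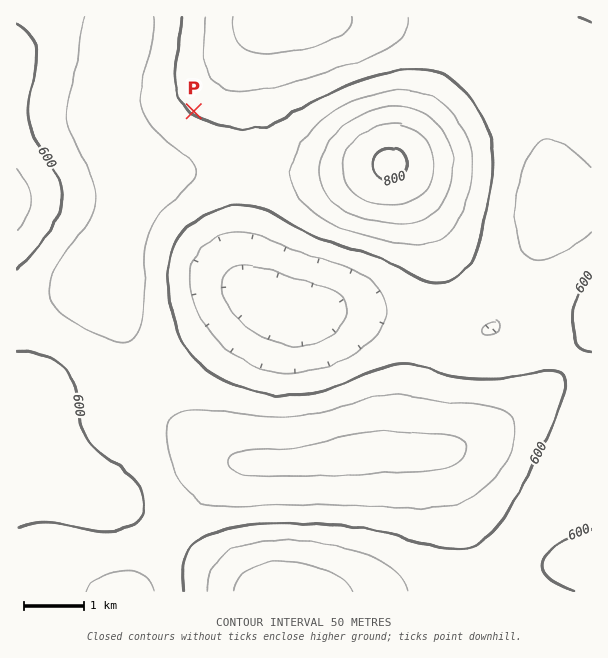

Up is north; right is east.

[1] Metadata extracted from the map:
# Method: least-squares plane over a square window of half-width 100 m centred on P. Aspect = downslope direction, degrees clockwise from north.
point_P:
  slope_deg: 5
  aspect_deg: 36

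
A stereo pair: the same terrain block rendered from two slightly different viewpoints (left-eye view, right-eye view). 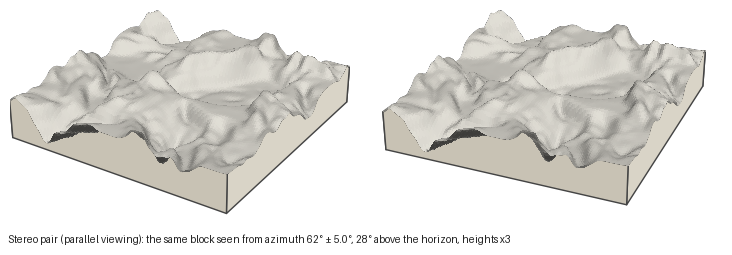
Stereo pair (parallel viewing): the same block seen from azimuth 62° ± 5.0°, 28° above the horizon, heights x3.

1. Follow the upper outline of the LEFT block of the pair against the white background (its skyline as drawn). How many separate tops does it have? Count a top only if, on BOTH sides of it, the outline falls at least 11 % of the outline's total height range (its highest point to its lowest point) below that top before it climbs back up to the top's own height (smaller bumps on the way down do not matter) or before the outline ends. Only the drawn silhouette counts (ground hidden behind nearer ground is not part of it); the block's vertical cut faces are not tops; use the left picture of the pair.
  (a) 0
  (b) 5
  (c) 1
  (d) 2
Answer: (d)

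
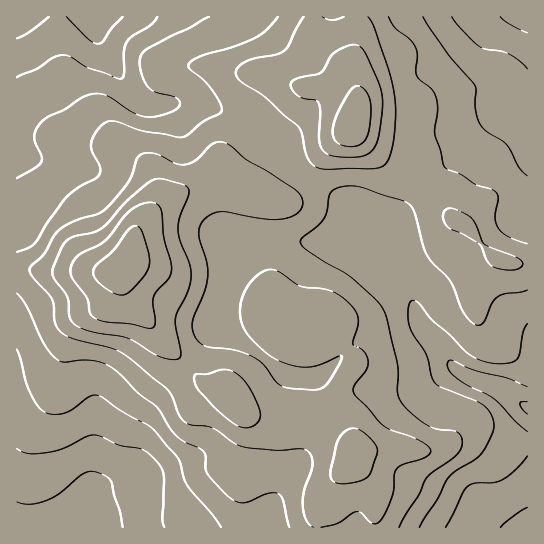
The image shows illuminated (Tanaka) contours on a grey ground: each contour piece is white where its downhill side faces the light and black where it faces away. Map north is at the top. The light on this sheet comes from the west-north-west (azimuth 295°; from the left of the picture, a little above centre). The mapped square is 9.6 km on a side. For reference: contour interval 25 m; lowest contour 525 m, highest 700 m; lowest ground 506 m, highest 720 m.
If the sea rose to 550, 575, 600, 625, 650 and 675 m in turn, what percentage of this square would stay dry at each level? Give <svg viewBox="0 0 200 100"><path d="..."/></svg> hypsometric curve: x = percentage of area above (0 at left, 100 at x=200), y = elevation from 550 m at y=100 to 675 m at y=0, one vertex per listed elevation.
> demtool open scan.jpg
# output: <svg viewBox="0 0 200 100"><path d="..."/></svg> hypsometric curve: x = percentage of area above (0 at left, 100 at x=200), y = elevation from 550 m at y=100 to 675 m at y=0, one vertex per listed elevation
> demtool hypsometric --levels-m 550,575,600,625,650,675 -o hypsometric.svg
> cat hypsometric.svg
<svg viewBox="0 0 200 100"><path d="M180 100l-24-20-45-20-51-20-39-20-13-20"/></svg>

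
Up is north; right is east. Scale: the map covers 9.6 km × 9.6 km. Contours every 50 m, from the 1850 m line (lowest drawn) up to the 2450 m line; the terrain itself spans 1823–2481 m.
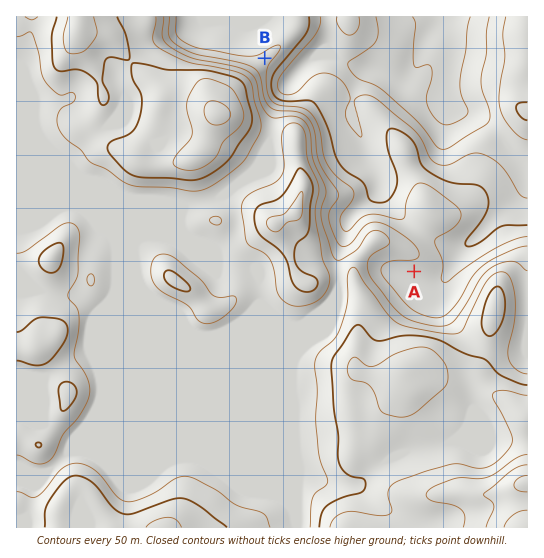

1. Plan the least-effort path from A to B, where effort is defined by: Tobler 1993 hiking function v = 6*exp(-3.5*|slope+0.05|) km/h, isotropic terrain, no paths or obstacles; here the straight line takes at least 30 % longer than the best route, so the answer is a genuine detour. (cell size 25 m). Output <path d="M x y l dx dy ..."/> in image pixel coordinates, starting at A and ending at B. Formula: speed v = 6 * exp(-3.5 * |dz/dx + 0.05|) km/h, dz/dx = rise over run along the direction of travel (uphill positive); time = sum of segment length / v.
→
<path d="M414 271l0-1 4-8 0-13-7-14-16-16-26-13-2-1-4-8 0-6-4-8-14-14-30-59-5-5-5-3-23 0-5-3-4-4-4-8 0-21-4-8"/>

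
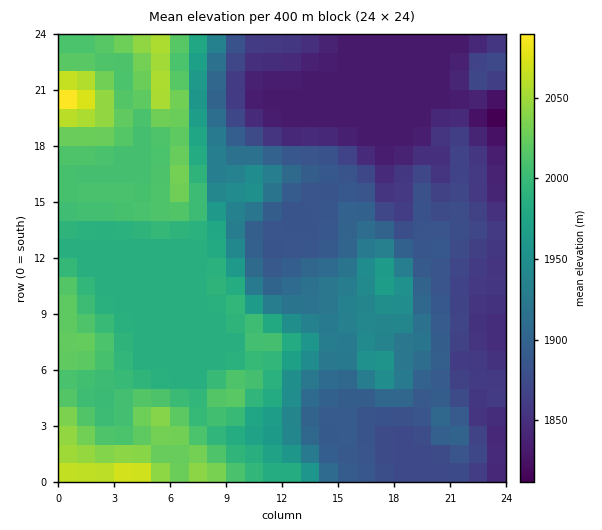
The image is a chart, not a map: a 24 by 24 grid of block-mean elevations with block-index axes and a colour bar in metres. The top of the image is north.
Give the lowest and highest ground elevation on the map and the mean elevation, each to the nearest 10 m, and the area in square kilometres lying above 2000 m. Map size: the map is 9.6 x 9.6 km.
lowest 1810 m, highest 2100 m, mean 1930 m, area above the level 22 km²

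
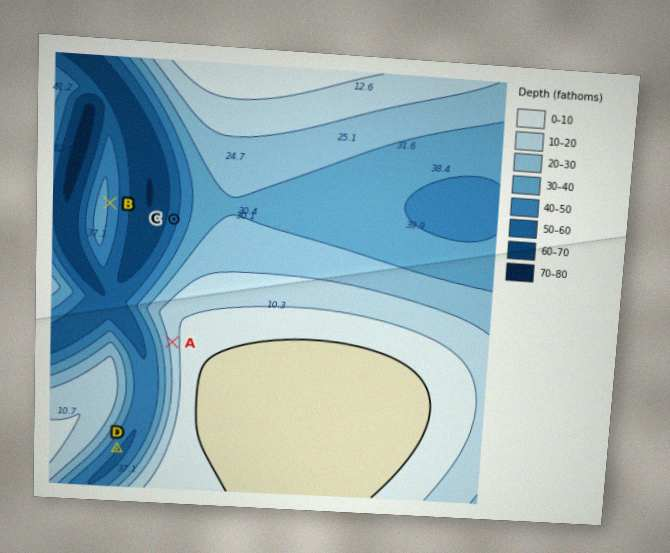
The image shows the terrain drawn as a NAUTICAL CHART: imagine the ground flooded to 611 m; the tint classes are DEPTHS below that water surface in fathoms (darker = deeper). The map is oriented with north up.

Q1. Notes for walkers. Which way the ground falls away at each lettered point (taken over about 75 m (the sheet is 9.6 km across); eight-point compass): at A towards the W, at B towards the E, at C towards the W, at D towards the SE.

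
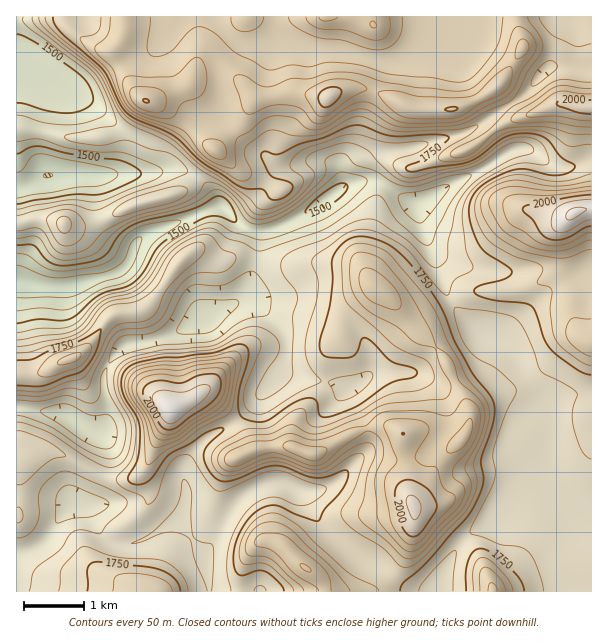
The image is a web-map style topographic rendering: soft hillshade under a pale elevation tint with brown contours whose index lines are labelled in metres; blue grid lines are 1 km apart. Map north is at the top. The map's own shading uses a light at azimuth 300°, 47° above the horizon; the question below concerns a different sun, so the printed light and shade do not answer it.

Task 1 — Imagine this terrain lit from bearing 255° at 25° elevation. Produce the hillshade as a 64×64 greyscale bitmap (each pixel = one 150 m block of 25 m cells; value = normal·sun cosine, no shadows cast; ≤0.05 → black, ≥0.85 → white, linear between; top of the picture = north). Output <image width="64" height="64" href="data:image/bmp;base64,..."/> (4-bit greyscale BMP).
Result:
<image width="64" height="64" href="data:image/bmp;base64,Qk12CAAAAAAAAHYAAAAoAAAAQAAAAEAAAAABAAQAAAAAAAAIAAATCwAAEwsAABAAAAAAAAAAAAAAABEREQAiIiIAMzMzAERERABVVVUAZmZmAHd3dwCIiIgAmZmZAKqqqgC7u7sAzMzMAN3d3QDu7u4A////AIiZmZmZmIdlMQNXmpd4rMy5ZDRFVVVWeJvdkwE0Vnd3iImZmZmIdlQxJGerl3m93KdCNFVmZVVnm9xxAkVnd3eIiJmZh2ZVRDM1aKy4ec3KcxEkVniXVGebykEkVWd3d4iIiZh1REVVVVZ4rMqJvKYxEkZ4mrhDRoq4MkVmZ3d3h3iJl1RFZmZmZnis3KmpYxEkZ4msyVIkeZY0VmZ3d3d2aJmGVWd3d3Znd5vdqIYxE0aJmrzKUQJXdlVnd3d3d2VWiYZXiHd3d3d3isynZCEkaJqqvMphATVmZ3d3d3d3VEV3dniId2Z3eId5u6dTIkaJqqq8ymMRE0Vnd3d3d3dURFZ3eImIZmd4h3eal1MkaJqqqrzKdDIRJGd3d3d3d1REVnd4mal2VniId4mXUzV4mZmavMpkRCACV3d3d3d3VURWeImaqoZVeJh2eIdUVomZmqvMuFREMABGd3d3d3dlRVeJmqupdUVompdmd2Z4mZmqu8uXVERCADV3d3d3d2ZVZ5qZmqhkRXmrqGVWeKqpiKu8uoZVREMQJWd3d3iIdmZomGZ5qnM0es3KZEV6vKdVeruphmZUMxE1Z3d3iIh2ZndkM2m8lSR6zduFRYrMpjNYq7qHZnZCETVnd3eIh3d2ZCEkes3HRGmruodmiql1Qzaby5dmeGMAJXd3d4iHdmUxAkaL3tpkRYmYh2aJdEVmVXrMllZ4hRAEZ3d3iIdVQhElZ5vv/ZUiV4iHVXdTNXd2abuWVWeHIANnd3eIhzMiI2eInO//xiE1aHZWiGM1d3d5qXVVVnhAAld3d4iIRERWiYid///HMjNEQ0aJdTRnd4mGVVVWiFABVnd3iIh3d3iph67//adVQyABR4mGQ1Z4iXZVVVaJUAFWd3eIh5mGaKlmv//qdmZTAABXiIdkVniJh2ZmZ5cwA1Znd4h3mXZXh0bf/rhlZ3QAAEZ4iHZmd4mHZneJlRAlZmd4iIiIhlZlNt/rhkRndRAARneIiHd3iIh3iapzAlZmd4iIiXeIdlIVvbhkM2dkIAAld4mph3d4mIiaulAUZmZ4iJmqZ4mXUQF5hlQzVURCACRniqmId2iZiZq4ICVmZ4iZqrpWiHdjACZ2VUNENFUyNFaKuYh2aJqZmZUANWZ3iaq7umZmZmYgBHd2VVRFd2RERoqqmHZpqqmYYgFGd3iau7upZmVWeHMUeHZmZmeJhlRGmqqYZnqqmYZBAld4iJq7uohmZVaKqEV3ZUVmd4mHVViaqph3mqmYZTATZ4iJmrupd3ZlVpu6h3dkI1Z3iIdniZmamImqqYZUICV4iImaqph2ZmVWirqGZmQiRnd4iIiZmZqpmrqYZEMRV4iIiJqql2ZmZmZ5mGVndTI2eHd4iZmZmqq7uodDMhN5mIiIiJmHZmZ3d3iHZXmYUzZ4d3iZmZmaq8y5dCIhFZmIiHiIiIdmiIiHeId3iruFRoh2Z4mZmZmrzKdTIhE3iHd3eIiHd3eZqph3d3ebzLdVeHZWiZmYmavLlkIiEUeIiIiImYh3d5q7qHdlVYrMymVmdlZ4mYiJq8p1MiECaImZmZmZmYd3mry5dlQzacy6hlVWVWeIiIiauWQyERN5maqqqqqZh2aJvcllQyJIq6mHU0RERnd3d4mXUyIRJYqqq7u7qql1VXi9yFREMjaJmYdjIzRWd3d3iYdTIiI3mqq8u7qruXVFd6y3RFZTNXiJmHQiWId3d3eIh1QzM1iaq8zMuqqqlkR3ipUzZ4ZEVneIhkWst1Vnd4iHdlM0aJq83cu6mZqoZWZmZDNXmYZmZVZmau7IUzRniJiHUzRomrzdy6mIiZhmZlVVRFaIiIdlRESN7bmFISV4mYdTRniavN26l2ZmZlV2ZmZVVnd3d3ZUNa3rmIcxEleZmGZ4d4mry6h1RDRERGZnd3Z3iId3d2VpzchmdkMiNYmZmrl1Z5q6l2QyI0VWVWd4iIiJmZmYibzclURVRDM1iZq8ynVVZ4mYdTM1Z3dFaImZmZmqqZm97bhDNVVERFaZmruoiIh1RHh2VGiZiFV5qpmZiZqYit/sgyJGdkRVZ5mZmIeJq6cxJXd4q6l3Z4qqmZh4iYis7tlSJFeHZVZniZmYiImqqXMRV5rMuXd3iZiIh2eJm83cllVVVoiIdlV4mqmIiJmZmFNGmrupiGZmZmd3eKu8y6h2Z3dWeJqXRFeaupiIiHeJmHeImqmYVVVWZ3it3cuXZmd4mGZ4mrlTR5u7uYiIdUaKqpiImZlVVmZ3iu/9uFRWd3iZdniau3M2m8ypiIh1M1eamZiZmGZnd3ed//yFRGdmeJl3eIq7hEWKuoZWZmVmVFaJmYdmd3d3eL//2FRGdlV4mHZ4iJmFRWd2VEVUVnmFIliYZER3d3eJ3/+mVWd2VXiHVnd2eHVVREREVVVWiqcwJohkRHd3eJzv/HZmZ4dVeHVVd2ZnZVRERVZmZmeJqVITeHZmd3eJzv/IZmZ4h2ZmZVZ3ZmdmVVVmd3d3d4mZhSJXd3d3eKzu7JZmZ3iIZmVWZnd3d3Znd3d3d3d3eJqoQjZ3d3ib3u3KhmVneIh2VWZ3d3d3d4iYdmd3d3d3irphJWZ3mr3tuYmYZWZ3iHZWd3d3eIiImallVnd3d3eJulEUZner3tp2irllZnd3dmeHdneJqYiZmFNFZ3d3d4moMSVmd7ztuGebuWVmd3dmeJhmeJq6h4iHQ0Vnd3d3iZcyNWd3"/>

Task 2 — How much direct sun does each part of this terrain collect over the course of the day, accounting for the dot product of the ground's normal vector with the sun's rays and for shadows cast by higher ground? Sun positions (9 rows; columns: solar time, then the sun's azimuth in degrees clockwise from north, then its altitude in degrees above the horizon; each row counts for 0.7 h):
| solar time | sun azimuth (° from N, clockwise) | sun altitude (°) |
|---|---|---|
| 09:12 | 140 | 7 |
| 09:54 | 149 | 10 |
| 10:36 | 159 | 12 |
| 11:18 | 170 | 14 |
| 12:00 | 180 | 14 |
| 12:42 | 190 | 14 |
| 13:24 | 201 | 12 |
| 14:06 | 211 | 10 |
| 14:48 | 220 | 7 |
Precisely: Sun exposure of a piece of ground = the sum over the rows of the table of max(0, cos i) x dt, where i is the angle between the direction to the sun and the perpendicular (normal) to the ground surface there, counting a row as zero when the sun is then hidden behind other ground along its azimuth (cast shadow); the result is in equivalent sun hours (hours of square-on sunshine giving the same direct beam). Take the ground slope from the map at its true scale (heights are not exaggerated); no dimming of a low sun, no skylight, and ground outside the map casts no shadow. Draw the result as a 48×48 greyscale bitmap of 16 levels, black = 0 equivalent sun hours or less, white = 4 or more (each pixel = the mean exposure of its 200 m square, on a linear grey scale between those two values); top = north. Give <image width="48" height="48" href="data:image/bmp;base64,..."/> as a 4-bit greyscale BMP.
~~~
<image width="48" height="48" href="data:image/bmp;base64,Qk32BAAAAAAAAHYAAAAoAAAAMAAAADAAAAABAAQAAAAAAIAEAAATCwAAEwsAABAAAAAAAAAAAAAAABEREQAiIiIAMzMzAERERABVVVUAZmZmAHd3dwCIiIgAmZmZAKqqqgC7u7sAzMzMAN3d3QDu7u4A////AEREREREMiI0RWZniZZCIjVmVUVTIzRFVURERUMhAAE0RYqrunMRETaZdURBEjRFVSIiIxAAAAI0RHvLhBARNFi7lkMQEjRERGMhIgAAABNEREeoQQATV5rMuFIAEjRERKdDIRIzIiNFQyIyERE1eaqrunMRIjRERHdTEBJGdkRFQyEAABNHiId4rLdDMzREREVUIiETZ2VFVCAAABJFVVZmesp1RERERERERVVVVmVFVTEAAAESNFZTNHmGVUREVVZmaJqrllVVeFMQEjMiNVQRIhV2VVRFVWeImoVFiGVXrdt2etyENDIRJCJFVVVVVVZ5lSABSId3i9////7IQiMyNXVERVVVVURVIAACSbyVMie92marhEZlRIqFRVVVVUMgAAAUWe+1EAARIAA4qXd2VEeXVFVVVRAAACI1ad7aUQAAAAABNnQ0QyR3VEVVVQAAFFVomZrfxxAAAAAAARAAESNGVUREVUVmaIabuESLyiAAAAAAAAAAASETVVRVRP/tumaIYgAliEAAAAAAAAAAAiACRVVVVbrN2lVTEAABJWMQABIhAAAAFEESM0VmeCNq3IQgAAAAAmVDI1ZlQyIzVkIiM0VnmgARSJUAAAAAACVlRWZ3VWiZhBISI0V5qgAAAEUhAAAAAAJEREVmVoiIYhIiNFaJhwAAABVlIAAAAAASNERFWId1QyM0VVZmQwAAAAR3UgAAAAACRDNFeZhkMjRWZmZUMgAAAAASMxAAAAAjMzNGmphTIkZ4mHZUMgAAAAAAAjEAARM0RERGiHQyEkaIiIdDMxEAAAAAAWdDRVRFVURFZTEREiIiI0ZUNEVUIAAAATmph3VEVVVVQhEREREjNDRWVXeLuVEAABSIZWVDNEREIREREjRniZmZh5iaqYUQAAAlQiIRERERAAABEkV5q83turqZhnhiAAAAEAAAAAAAAAABEjV5qpq93HmGVFnLhBAAAAWEEAAAAAAREjV4iYZovQEQARN97aUQAFzvpAAAABIRETVnZmUzWQAAAAABWL23RamL22EAACIzIRI0QhAAABAAAAAAAAJYzut1aZcxESWZcxAAAAAAADAAAAAAAAAo7rdSEld3d4zu63MAAAAAAFMhEjQzMzSe/FM1QyRompY1r/xAAAAAAIis3MuZmIrclkRXmZmYd1MQE3u0EAAAE6u6mZmHeM2kEmmHi+7bqauoQgBJcxE1Z2UxAAFJ3/xiI2mYec7cu87//aQTru3LvAAAAAGP/8dVVWiamJzcu7zd3u60JZzczBEiISatuGZ3ZVaJmYi826hTIjW9gQFWVENERGmVETaHZmQ0VTJHl0EAAAAoxwAAAEREVpphABJFVUIREAAAEAAAAAABRzAAAFVVe9tRABIkRCEhEAAAAAAAAAAAFXMQAVVo3tlkQyIjQyIzMiEAEjMzMzMhFZdCElet6kJWVEMjM0RERERVeZdUREQzM0RDMovcchJFVVQyNGdlVpqqqYdVVEREQgEiM2iGMzRERVRDRGZVV4mYZURVVEREQyIzRA=="/>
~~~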